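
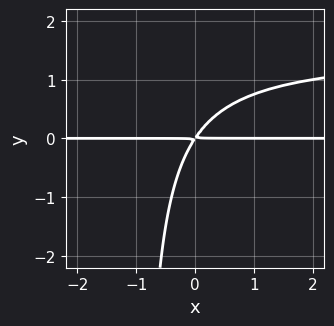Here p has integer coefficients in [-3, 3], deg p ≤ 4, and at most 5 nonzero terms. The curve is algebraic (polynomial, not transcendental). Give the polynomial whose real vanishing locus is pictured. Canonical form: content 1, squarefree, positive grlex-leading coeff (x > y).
2*x*y^2 - 3*x*y + 2*y^2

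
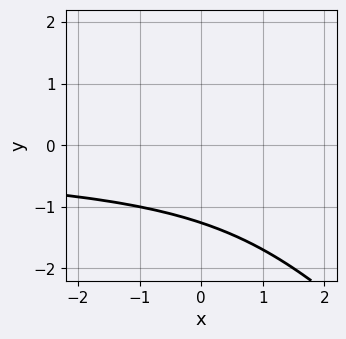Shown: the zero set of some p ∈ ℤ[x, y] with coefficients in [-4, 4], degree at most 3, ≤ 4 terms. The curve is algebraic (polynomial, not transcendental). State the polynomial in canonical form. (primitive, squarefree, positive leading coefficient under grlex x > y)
x*y^2 + y^3 + 2

First, degree: the shape is more complex than any degree-2 curve, so deg p = 3.
Then, checking where it meets the axes: it misses every integer gridline on the x-axis.
Finally, these observations pin down the coefficients.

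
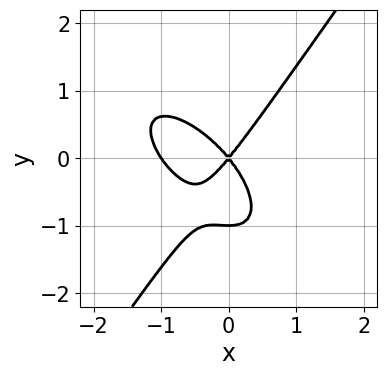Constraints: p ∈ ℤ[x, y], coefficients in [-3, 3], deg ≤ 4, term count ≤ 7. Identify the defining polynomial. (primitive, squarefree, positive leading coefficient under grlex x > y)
First, the degree is 3 — a generic line meets the curve in up to 3 points.
Then, observable constraints: the y-axis gridline crossings are at y ∈ {-1, 0}; the x-axis gridline crossings are at x ∈ {-1, 0}.
Finally, putting this together gives p.

3*x^3 + 2*x^2*y - 2*y^3 + 3*x^2 - 2*y^2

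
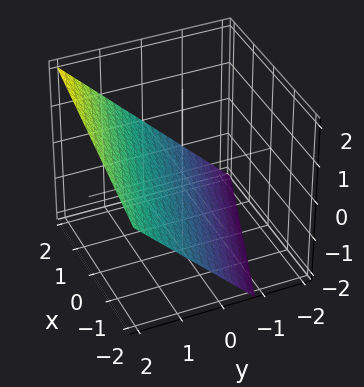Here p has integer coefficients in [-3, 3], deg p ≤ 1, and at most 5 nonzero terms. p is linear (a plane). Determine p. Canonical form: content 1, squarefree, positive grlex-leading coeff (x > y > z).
Degree: the surface is flat (a plane), so deg p = 1.
Checking where it meets the axes: one x-axis crossing is at x = 2.
Solving for integer coefficients yields p as stated.

x + 3*y - 3*z - 2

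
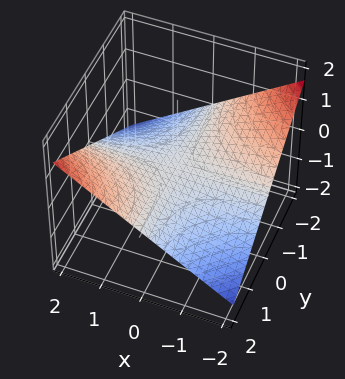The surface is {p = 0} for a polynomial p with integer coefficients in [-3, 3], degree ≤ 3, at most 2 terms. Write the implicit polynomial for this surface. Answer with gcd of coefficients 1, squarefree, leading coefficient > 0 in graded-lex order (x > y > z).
x*y - 3*z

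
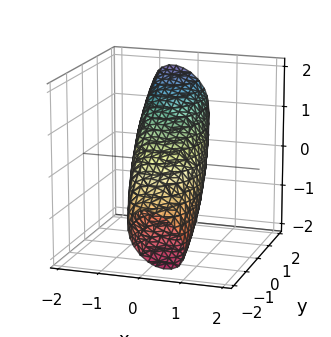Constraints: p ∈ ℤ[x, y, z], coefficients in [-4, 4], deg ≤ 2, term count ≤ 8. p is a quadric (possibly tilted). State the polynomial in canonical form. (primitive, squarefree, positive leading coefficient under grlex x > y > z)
3*x^2 + 2*x*z + y^2 - 3*y*z + 3*z^2 - 2

(a) Degree: the shape is more complex than any degree-1 surface, so deg p = 2.
(b) Matching integer coefficients to the picture gives p.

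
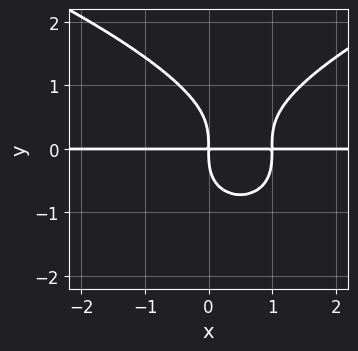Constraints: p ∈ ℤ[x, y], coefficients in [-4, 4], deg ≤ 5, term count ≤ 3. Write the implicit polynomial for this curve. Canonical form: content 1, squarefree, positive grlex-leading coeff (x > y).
2*y^4 - 3*x^2*y + 3*x*y

First, the degree is 4 — no degree-3 curve has this shape.
Then, checking where it meets the axes: the visible x-axis segment lies entirely on the curve.
Finally, solving for integer coefficients yields p as stated.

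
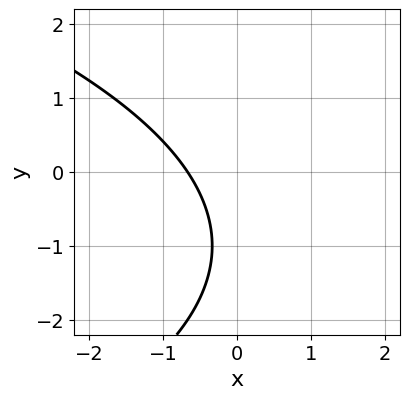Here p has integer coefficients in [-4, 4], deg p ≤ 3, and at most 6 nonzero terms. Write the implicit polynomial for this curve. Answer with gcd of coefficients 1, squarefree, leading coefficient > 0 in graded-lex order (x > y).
First, deg p = 2. No degree-1 curve has this shape.
Next, from the visible intercepts: no y-intercept at any integer in the box.
Finally, matching integer coefficients to the picture gives p.

y^2 + 3*x + 2*y + 2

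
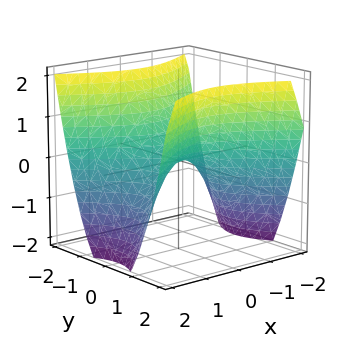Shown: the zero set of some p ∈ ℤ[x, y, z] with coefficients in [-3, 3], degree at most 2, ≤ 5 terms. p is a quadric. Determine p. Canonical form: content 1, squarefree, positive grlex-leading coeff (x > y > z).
1. The degree is 2 — a saddle surface; a quadric.
2. Symmetries: the y ↦ −y reflection is a symmetry, so y appears only in even powers; it's symmetric under x → −x, forcing even powers of x.
3. From the visible intercepts: it crosses the x-axis at the gridline x = 0; one z-axis crossing is at z = 0; one y-axis crossing is at y = 0.
4. Together with the visible shape, these determine p as stated.

2*x^2 - 3*y^2 + 3*z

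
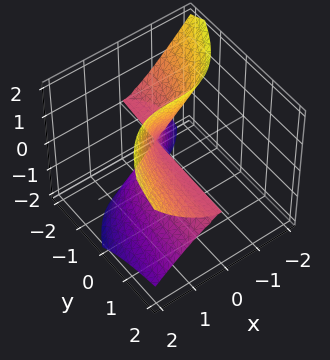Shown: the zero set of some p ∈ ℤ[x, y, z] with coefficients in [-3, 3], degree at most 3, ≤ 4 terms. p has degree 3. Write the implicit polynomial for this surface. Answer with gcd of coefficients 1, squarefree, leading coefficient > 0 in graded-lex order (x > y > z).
2*x^3 - 3*y*z^2 + z^3 - 2*z^2

(a) deg p = 3.
(b) Reading off the gridlines: it crosses the x-axis at the gridline x = 0; the visible y-axis segment lies entirely on the surface.
(c) Together with the visible shape, these determine p as stated.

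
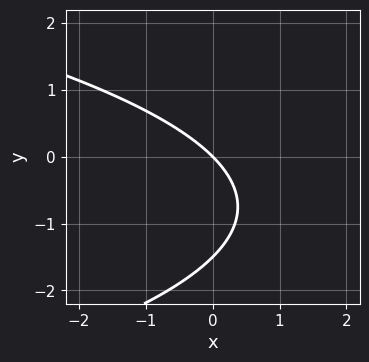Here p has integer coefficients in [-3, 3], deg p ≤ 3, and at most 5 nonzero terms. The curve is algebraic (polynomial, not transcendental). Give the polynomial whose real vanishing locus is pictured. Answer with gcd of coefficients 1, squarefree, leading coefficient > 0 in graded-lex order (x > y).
2*y^2 + 3*x + 3*y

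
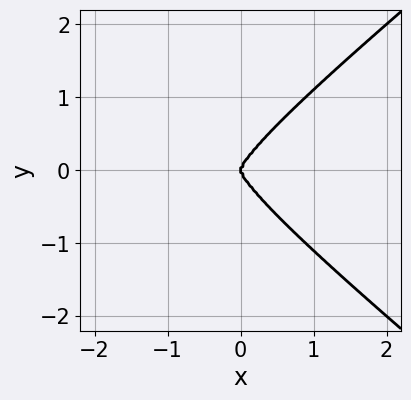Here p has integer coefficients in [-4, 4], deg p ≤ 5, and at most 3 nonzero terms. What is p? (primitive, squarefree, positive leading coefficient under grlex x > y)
2*x^2*y^2 - 3*y^4 + 2*x^3

(a) Degree: no degree-3 curve has this shape, so deg p = 4.
(b) Symmetries: it's symmetric under y → −y, forcing even powers of y.
(c) From the visible intercepts: it meets the y-axis at y = 0 (among the integer gridlines); one x-axis crossing is at x = 0.
(d) The integer polynomial consistent with all of this is the stated p.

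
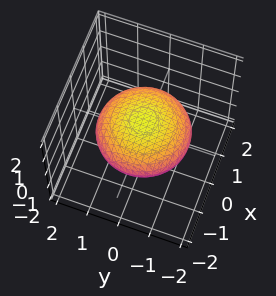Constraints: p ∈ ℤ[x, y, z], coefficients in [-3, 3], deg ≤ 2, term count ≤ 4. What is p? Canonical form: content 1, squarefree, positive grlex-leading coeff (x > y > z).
First, deg p = 2. Bounded and convex; a quadric.
Then, symmetries: mirror symmetry z ↦ −z ⇒ only even powers of z; every cross-section ⟂ z is a circle, so x, y appear only via x² + y².
Then, reading off the gridlines: a circular section at z = 0 has radius between 1 and 2.
Finally, assembling these constraints gives the stated polynomial.

x^2 + y^2 + 3*z^2 - 2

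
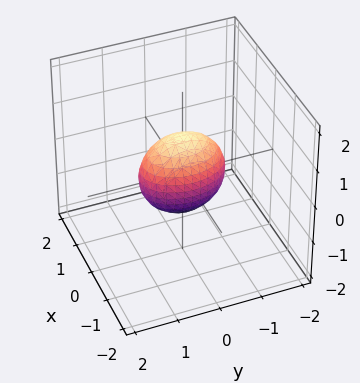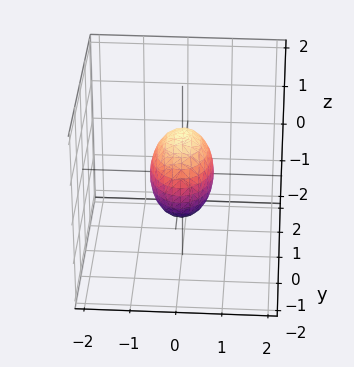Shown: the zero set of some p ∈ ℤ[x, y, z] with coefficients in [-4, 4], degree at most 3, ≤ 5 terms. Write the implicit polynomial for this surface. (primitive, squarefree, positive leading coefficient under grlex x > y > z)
1. The degree is 2 — a closed, bounded, convex surface; a quadric.
2. Symmetries: mirror symmetry z ↦ −z ⇒ only even powers of z; mirror symmetry x ↦ −x ⇒ only even powers of x; mirror symmetry y ↦ −y ⇒ only even powers of y.
3. Checking where it meets the axes: the z-axis gridline crossings are at z ∈ {-1, 1}; the y-axis gridline crossings are at y ∈ {-1, 1}.
4. Matching integer coefficients to the picture gives p.

2*x^2 + y^2 + z^2 - 1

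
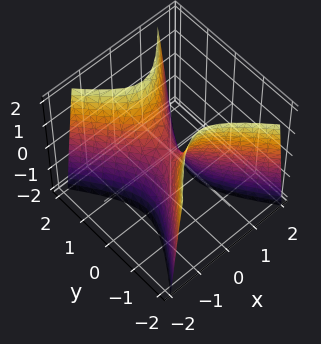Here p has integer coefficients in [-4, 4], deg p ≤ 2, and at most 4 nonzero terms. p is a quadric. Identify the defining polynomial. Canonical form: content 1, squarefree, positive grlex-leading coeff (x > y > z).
3*x^2 - 2*y^2 + z

First, degree: a saddle surface; a quadric, so deg p = 2.
Then, symmetries: the x ↦ −x reflection is a symmetry, so x appears only in even powers; mirror symmetry y ↦ −y ⇒ only even powers of y.
Next, observable constraints: one z-axis crossing is at z = 0; it meets the x-axis at x = 0 (among the integer gridlines); it meets the y-axis at y = 0 (among the integer gridlines).
Finally, these observations pin down the coefficients.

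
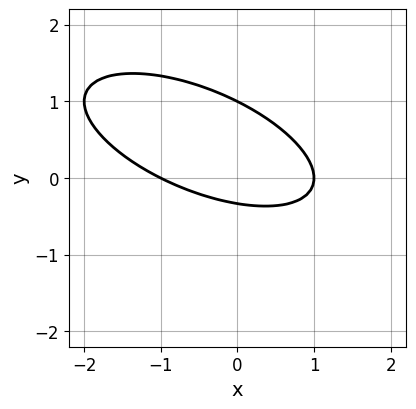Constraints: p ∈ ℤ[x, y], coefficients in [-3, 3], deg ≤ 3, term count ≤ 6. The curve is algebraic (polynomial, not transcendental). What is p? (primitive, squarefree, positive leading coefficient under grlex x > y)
x^2 + 2*x*y + 3*y^2 - 2*y - 1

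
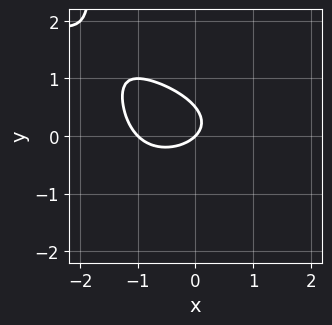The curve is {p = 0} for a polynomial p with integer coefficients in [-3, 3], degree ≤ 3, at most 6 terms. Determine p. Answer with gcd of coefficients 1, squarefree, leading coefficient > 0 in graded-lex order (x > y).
x*y^2 + x^2 + 2*y^2 + x - y

First, deg p = 3. A generic line meets the curve in up to 3 points.
Next, against the integer gridlines: it meets the y-axis at y = 0 (among the integer gridlines); the x-axis gridline crossings are at x ∈ {-1, 0}.
Finally, assembling these constraints gives the stated polynomial.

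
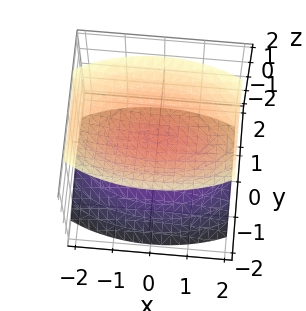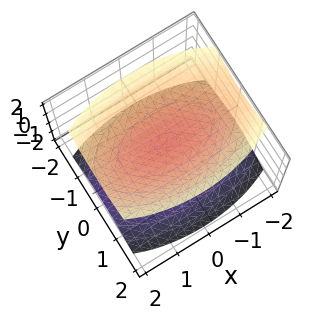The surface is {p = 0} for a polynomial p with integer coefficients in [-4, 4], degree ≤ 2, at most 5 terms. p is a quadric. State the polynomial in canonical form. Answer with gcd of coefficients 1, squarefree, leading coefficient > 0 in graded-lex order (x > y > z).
There are 2 components. They look like related sheets of one shape, so recover p as a whole.
The degree is 2 — two separate bowl-shaped sheets opening away from each other; a quadric.
Symmetries: it's symmetric under x → −x, forcing even powers of x; the z ↦ −z reflection is a symmetry, so z appears only in even powers; it's symmetric under y → −y, forcing even powers of y.
From the axis intercepts and sections: the surface avoids every integer y-axis point in the box; among the integer gridlines, it crosses the z-axis at z ∈ {-1, 1}; no x-intercept at any integer in the box.
The integer polynomial consistent with all of this is the stated p.

x^2 + 3*y^2 - 3*z^2 + 3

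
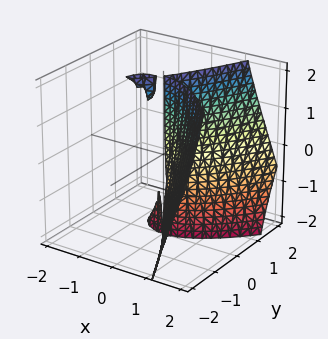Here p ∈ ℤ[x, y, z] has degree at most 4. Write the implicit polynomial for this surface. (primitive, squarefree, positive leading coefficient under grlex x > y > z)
(a) The picture has 3 separate pieces. They look like related sheets of one shape, so recover p as a whole.
(b) The degree is 3 — the shape is more complex than any degree-2 surface.
(c) From the visible intercepts: it meets the x-axis at x = 0 (among the integer gridlines); every point of the z-axis in the box is on the surface; one y-axis crossing is at y = 0.
(d) Assembling these constraints gives the stated polynomial.

2*x^3 + 2*x*y*z - 3*y^2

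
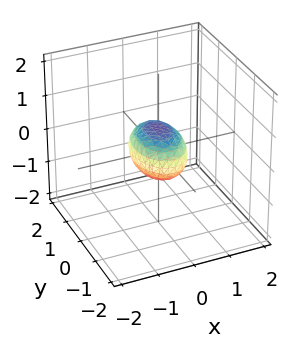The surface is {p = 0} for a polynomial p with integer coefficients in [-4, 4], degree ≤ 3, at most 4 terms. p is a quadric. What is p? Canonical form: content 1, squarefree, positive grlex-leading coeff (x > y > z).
2*x^2 + y^2 + 2*z^2 - 1

(a) deg p = 2. A closed, bounded, convex surface; a quadric.
(b) Symmetries: mirror symmetry y ↦ −y ⇒ only even powers of y; mirror symmetry z ↦ −z ⇒ only even powers of z; it's symmetric under x → −x, forcing even powers of x.
(c) Against the integer gridlines: among the integer gridlines, it crosses the y-axis at y ∈ {-1, 1}.
(d) Together with the visible shape, these determine p as stated.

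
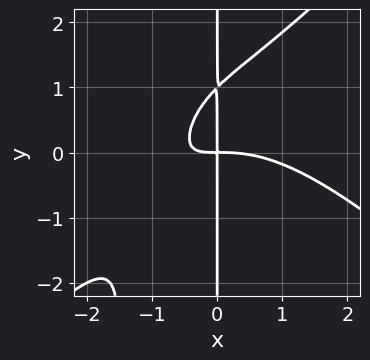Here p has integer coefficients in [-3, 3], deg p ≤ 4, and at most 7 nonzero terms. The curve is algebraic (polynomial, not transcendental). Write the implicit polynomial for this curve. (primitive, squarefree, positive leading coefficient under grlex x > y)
(a) The degree is 4 — the shape is more complex than any degree-3 curve.
(b) From the visible intercepts: the visible y-axis segment lies entirely on the curve.
(c) Fitting integer coefficients to these (and the overall shape) gives p.

x^4 - x^2*y^2 + 3*x^2*y - 2*x*y^2 + 2*x*y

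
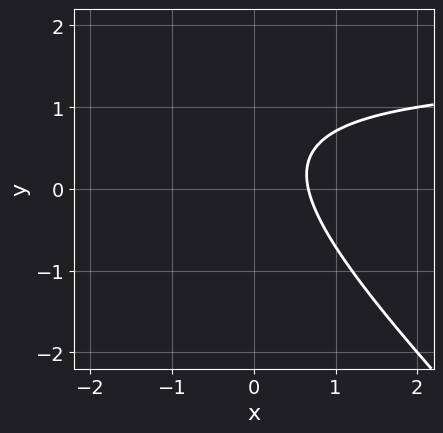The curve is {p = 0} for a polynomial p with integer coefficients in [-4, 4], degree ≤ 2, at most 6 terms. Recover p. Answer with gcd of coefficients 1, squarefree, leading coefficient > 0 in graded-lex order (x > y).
First, the degree is 2 — the shape is more complex than any degree-1 curve.
Then, observable constraints: it misses every integer gridline on the y-axis.
Finally, putting this together gives p.

2*x*y + 2*y^2 - 3*x - 2*y + 2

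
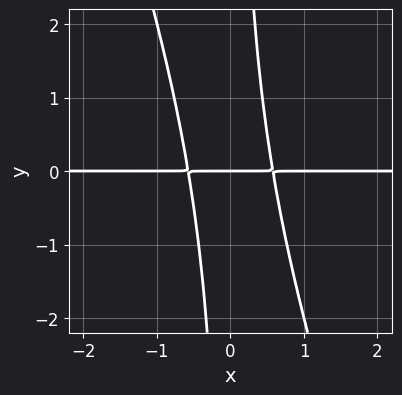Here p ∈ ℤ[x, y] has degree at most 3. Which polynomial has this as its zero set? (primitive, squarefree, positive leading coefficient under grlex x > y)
3*x^2*y + x*y^2 - y

(a) deg p = 3. A generic line meets the curve in up to 3 points.
(b) Against the integer gridlines: one y-axis crossing is at y = 0; the visible x-axis segment lies entirely on the curve.
(c) Putting this together gives p.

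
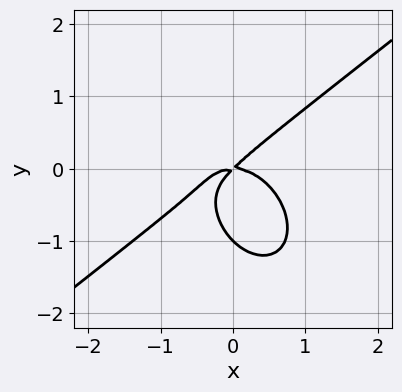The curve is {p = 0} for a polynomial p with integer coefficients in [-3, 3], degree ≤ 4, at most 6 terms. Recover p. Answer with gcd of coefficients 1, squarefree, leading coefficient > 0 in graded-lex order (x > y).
3*x^3 - 2*x^2*y - 3*y^3 + 3*x*y - 3*y^2

1. deg p = 3. The shape is more complex than any degree-2 curve.
2. Against the integer gridlines: the y-axis gridline crossings are at y ∈ {-1, 0}; it meets the x-axis at x = 0 (among the integer gridlines).
3. Matching integer coefficients to the picture gives p.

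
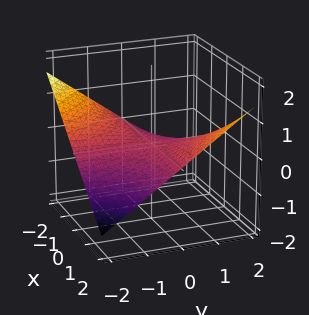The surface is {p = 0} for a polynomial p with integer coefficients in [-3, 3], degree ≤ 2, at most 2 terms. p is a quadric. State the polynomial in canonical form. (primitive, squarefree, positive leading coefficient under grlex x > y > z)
x*y - 3*z

First, degree: a hyperbolic paraboloid; a quadric, so deg p = 2.
Next, from the axis intercepts and sections: the visible x-axis segment lies entirely on the surface; it meets the z-axis at z = 0 (among the integer gridlines); the visible y-axis segment lies entirely on the surface.
Finally, together with the visible shape, these determine p as stated.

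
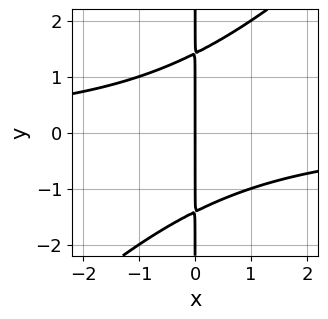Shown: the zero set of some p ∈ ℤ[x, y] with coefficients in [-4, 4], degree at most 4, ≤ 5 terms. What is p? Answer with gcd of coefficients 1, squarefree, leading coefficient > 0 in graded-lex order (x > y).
First, the degree is 3 — a generic line meets the curve in up to 3 points.
Next, from the visible intercepts: it meets the x-axis at x = 0 (among the integer gridlines); every point of the y-axis in the box is on the curve.
Finally, matching integer coefficients to the picture gives p.

x^2*y - x*y^2 + 2*x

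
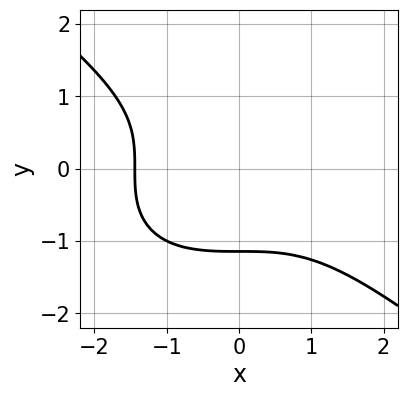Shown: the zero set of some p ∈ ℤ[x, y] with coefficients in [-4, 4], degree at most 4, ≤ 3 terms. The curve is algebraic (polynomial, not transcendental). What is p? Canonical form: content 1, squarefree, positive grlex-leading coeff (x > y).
x^3 + 2*y^3 + 3

(a) The degree is 3 — a generic line meets the curve in up to 3 points.
(b) The integer polynomial consistent with all of this is the stated p.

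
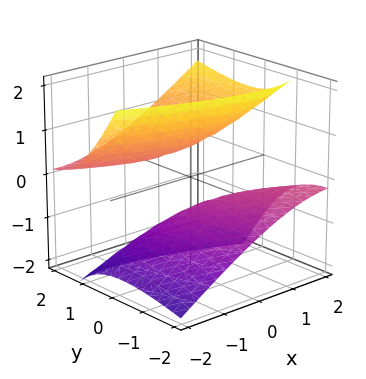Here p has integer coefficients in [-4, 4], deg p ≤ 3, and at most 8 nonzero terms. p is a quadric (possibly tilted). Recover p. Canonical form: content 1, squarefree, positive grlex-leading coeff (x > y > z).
First, the picture has 2 separate pieces. Treating them together as one polynomial.
Next, the degree is 2 — the shape is more complex than any degree-1 surface.
Next, checking where it meets the axes: no y-intercept at any integer in the box; the surface avoids every integer x-axis point in the box.
Finally, the integer polynomial consistent with all of this is the stated p.

x^2 + 2*x*y + y^2 - 3*y*z - 2*z^2 + 1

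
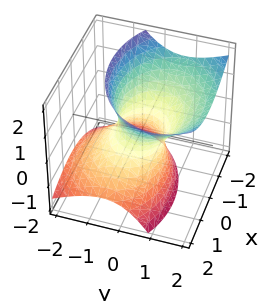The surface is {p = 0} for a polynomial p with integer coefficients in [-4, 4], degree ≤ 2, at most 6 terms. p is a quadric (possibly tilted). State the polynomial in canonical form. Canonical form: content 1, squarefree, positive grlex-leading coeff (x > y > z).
2*x^2 + x*z + 3*y^2 - 3*y*z - 2*z^2 - 2

deg p = 2. The shape is more complex than any degree-1 surface.
Observable constraints: among the integer gridlines, it crosses the x-axis at x ∈ {-1, 1}; the surface avoids every integer z-axis point in the box.
Assembling these constraints gives the stated polynomial.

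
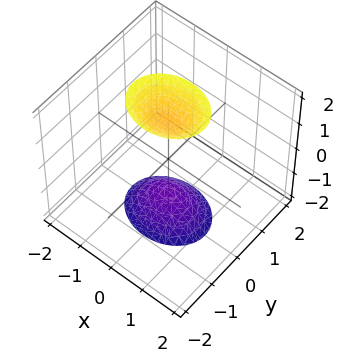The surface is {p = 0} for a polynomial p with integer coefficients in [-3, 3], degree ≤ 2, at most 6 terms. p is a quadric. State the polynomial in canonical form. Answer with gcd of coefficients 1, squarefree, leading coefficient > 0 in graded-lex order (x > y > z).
The picture has 2 separate pieces. Treating them together as one polynomial.
deg p = 2. Two sheets facing apart; a quadric.
Symmetries: the y ↦ −y reflection is a symmetry, so y appears only in even powers; mirror symmetry x ↦ −x ⇒ only even powers of x; it's symmetric under z → −z, forcing even powers of z.
From the axis intercepts and sections: no y-intercept at any integer in the box; the surface avoids every integer x-axis point in the box.
The integer polynomial consistent with all of this is the stated p.

2*x^2 + 3*y^2 - z^2 + 2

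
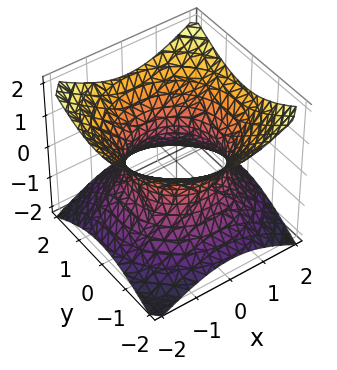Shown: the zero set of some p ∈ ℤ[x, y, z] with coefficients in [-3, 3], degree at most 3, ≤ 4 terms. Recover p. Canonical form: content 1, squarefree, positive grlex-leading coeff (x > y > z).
2*x^2 + 2*y^2 - 3*z^2 - 3

First, the degree is 2 — one connected sheet with a waist; a quadric.
Then, symmetries: it's symmetric under z → −z, forcing even powers of z; rotational symmetry about the z-axis ⇒ p depends on x, y only through x² + y².
Next, from the visible intercepts: a circular section at z = 1 has radius between 1 and 2; it misses every integer gridline on the z-axis.
Finally, together with the visible shape, these determine p as stated.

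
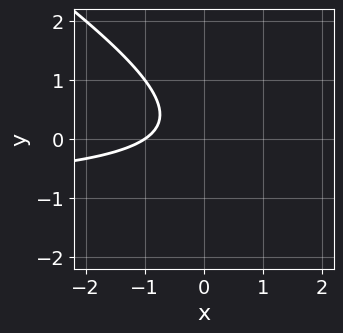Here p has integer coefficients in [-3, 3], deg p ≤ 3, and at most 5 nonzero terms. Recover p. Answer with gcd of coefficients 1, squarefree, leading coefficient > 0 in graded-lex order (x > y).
1. deg p = 2. No degree-1 curve has this shape.
2. Against the integer gridlines: it crosses the x-axis at the gridline x = -1; it misses every integer gridline on the y-axis.
3. Matching integer coefficients to the picture gives p.

2*x*y + 3*y^2 + 2*x - y + 2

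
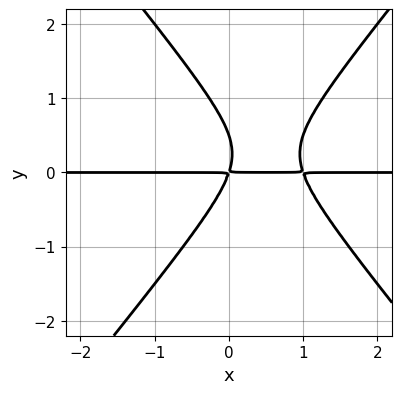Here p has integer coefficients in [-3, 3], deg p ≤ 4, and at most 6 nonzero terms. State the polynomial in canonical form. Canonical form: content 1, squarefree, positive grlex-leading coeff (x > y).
3*x^2*y - 2*y^3 - 3*x*y + y^2

First, deg p = 3.
Next, observable constraints: the visible x-axis segment lies entirely on the curve.
Finally, assembling these constraints gives the stated polynomial.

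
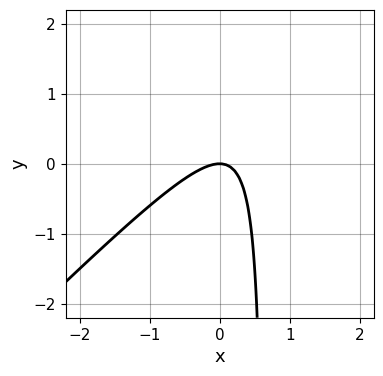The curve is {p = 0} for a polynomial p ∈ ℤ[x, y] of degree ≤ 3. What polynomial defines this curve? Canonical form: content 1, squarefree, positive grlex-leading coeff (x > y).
First, degree: the shape is more complex than any degree-1 curve, so deg p = 2.
Next, reading off the gridlines: one x-axis crossing is at x = 0; one y-axis crossing is at y = 0.
Finally, putting this together gives p.

3*x^2 - 3*x*y + 2*y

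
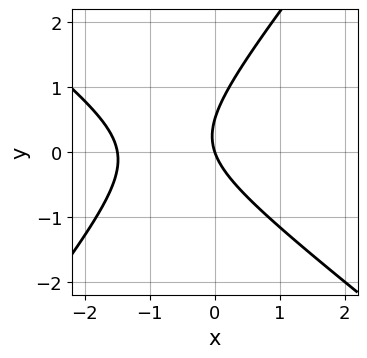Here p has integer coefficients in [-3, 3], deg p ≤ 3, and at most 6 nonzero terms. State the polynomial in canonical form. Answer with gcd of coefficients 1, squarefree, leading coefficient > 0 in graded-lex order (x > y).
First, the degree is 2 — a generic line meets the curve in up to 2 points.
Next, observable constraints: it meets the x-axis at x = 0 (among the integer gridlines); it meets the y-axis at y = 0 (among the integer gridlines).
Finally, putting this together gives p.

2*x^2 + x*y - 2*y^2 + 3*x + y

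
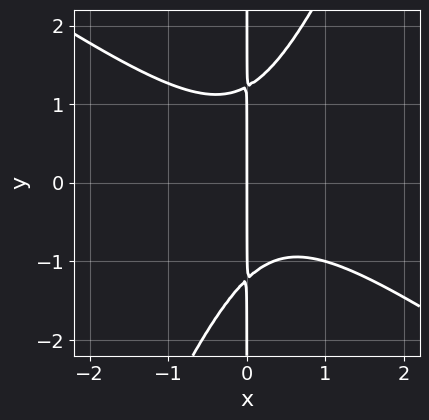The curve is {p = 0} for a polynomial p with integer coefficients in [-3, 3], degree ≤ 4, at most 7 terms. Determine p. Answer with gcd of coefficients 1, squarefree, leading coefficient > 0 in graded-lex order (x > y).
3*x^3 + 3*x^2*y - 2*x*y^2 - x^2 + 3*x

1. deg p = 3. A generic line meets the curve in up to 3 points.
2. Against the integer gridlines: the visible y-axis segment lies entirely on the curve; one x-axis crossing is at x = 0.
3. Together with the visible shape, these determine p as stated.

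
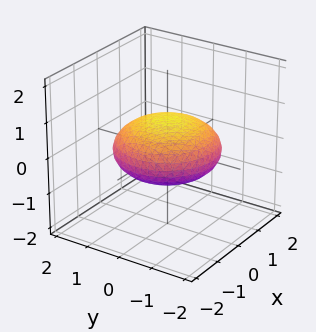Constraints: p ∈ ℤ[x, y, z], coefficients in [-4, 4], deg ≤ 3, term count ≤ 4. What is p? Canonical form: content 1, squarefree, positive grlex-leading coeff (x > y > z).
(a) deg p = 2.
(b) Symmetries: every cross-section ⟂ z is a circle, so x, y appear only via x² + y².
(c) Reading off the gridlines: a circular section at z = 0 has radius between 1 and 2.
(d) Fitting integer coefficients to these (and the overall shape) gives p.

x^2 + y^2 + 3*z^2 - 2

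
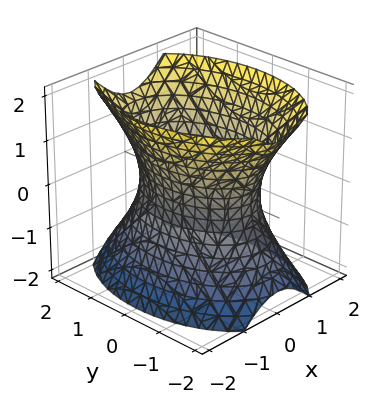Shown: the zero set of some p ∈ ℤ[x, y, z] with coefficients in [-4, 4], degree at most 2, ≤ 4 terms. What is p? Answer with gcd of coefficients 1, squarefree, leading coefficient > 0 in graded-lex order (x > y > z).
2*x^2 + y^2 - z^2 - 2

1. Degree: an hourglass — one-sheet hyperboloid; a quadric, so deg p = 2.
2. Symmetries: it's symmetric under z → −z, forcing even powers of z; the x ↦ −x reflection is a symmetry, so x appears only in even powers; mirror symmetry y ↦ −y ⇒ only even powers of y.
3. From the axis intercepts and sections: the x-axis gridline crossings are at x ∈ {-1, 1}; the surface avoids every integer z-axis point in the box.
4. Fitting integer coefficients to these (and the overall shape) gives p.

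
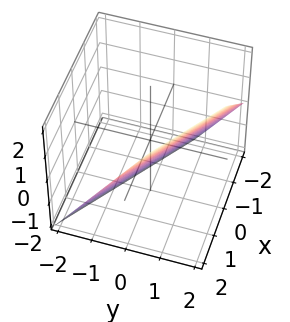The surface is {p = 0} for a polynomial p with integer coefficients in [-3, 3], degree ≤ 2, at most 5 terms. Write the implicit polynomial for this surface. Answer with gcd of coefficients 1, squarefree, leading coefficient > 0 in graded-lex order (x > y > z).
2*x + 3*y - 2*z - 2

(a) deg p = 1. The surface is flat (a plane).
(b) Checking where it meets the axes: it meets the x-axis at x = 1 (among the integer gridlines); it meets the z-axis at z = -1 (among the integer gridlines).
(c) Solving for integer coefficients yields p as stated.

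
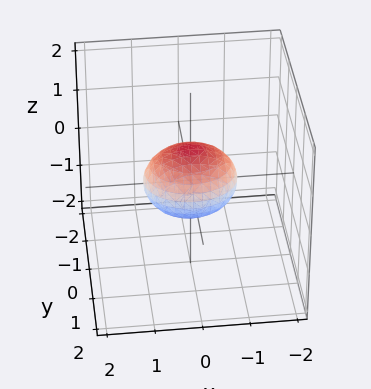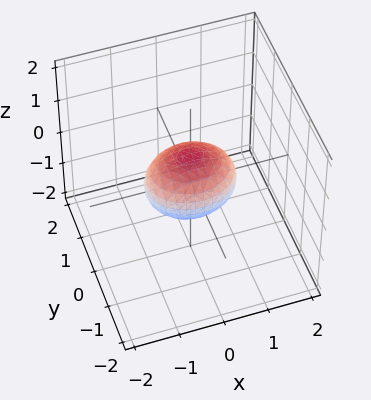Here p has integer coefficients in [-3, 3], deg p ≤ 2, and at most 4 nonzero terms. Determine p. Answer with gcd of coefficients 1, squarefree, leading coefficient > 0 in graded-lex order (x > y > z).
First, deg p = 2. Bounded and convex; a quadric.
Then, symmetries: mirror symmetry x ↦ −x ⇒ only even powers of x; mirror symmetry z ↦ −z ⇒ only even powers of z; it's symmetric under y → −y, forcing even powers of y.
Then, against the integer gridlines: the x-axis gridline crossings are at x ∈ {-1, 1}.
Finally, these observations pin down the coefficients.

2*x^2 + 3*y^2 + 3*z^2 - 2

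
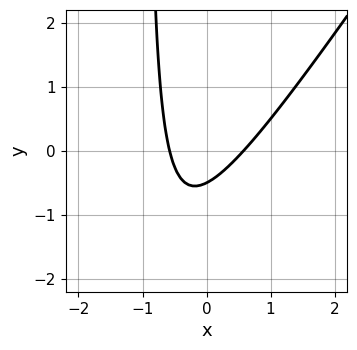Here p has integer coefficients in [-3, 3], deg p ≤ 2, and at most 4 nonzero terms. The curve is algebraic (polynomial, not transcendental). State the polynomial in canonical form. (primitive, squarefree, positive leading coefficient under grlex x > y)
First, deg p = 2. The shape is more complex than any degree-1 curve.
Finally, putting this together gives p.

3*x^2 - 2*x*y - 2*y - 1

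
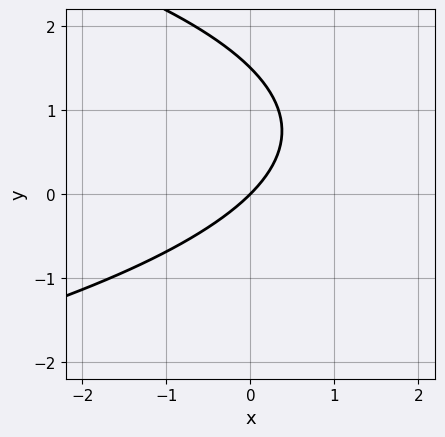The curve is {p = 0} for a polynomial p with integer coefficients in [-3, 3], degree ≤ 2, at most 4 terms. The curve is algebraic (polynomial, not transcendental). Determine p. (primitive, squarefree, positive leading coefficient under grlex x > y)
(a) Degree: the shape is more complex than any degree-1 curve, so deg p = 2.
(b) From the visible intercepts: one y-axis crossing is at y = 0; it crosses the x-axis at the gridline x = 0.
(c) Solving for integer coefficients yields p as stated.

2*y^2 + 3*x - 3*y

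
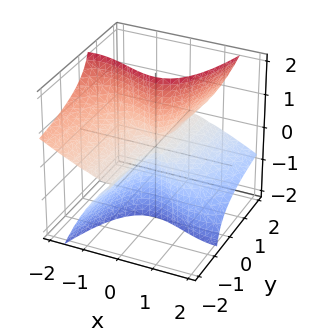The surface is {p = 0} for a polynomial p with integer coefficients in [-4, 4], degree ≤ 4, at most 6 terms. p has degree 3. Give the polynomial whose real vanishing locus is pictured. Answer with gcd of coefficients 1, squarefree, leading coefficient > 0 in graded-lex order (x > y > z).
(a) The degree is 3 — a generic line meets the surface in up to 3 points.
(b) From the axis intercepts and sections: every point of the z-axis in the box is on the surface; every point of the y-axis in the box is on the surface; it meets the x-axis at x = 0 (among the integer gridlines).
(c) The integer polynomial consistent with all of this is the stated p.

2*x^3 + 3*x^2*z + x*y*z - 3*y*z^2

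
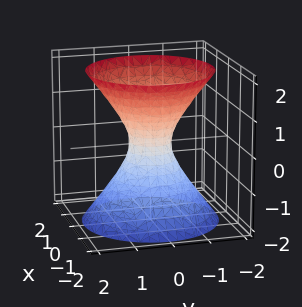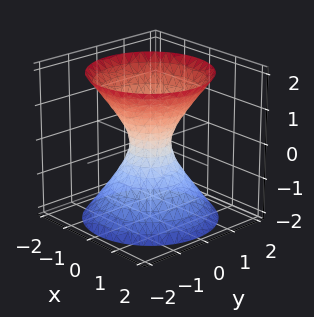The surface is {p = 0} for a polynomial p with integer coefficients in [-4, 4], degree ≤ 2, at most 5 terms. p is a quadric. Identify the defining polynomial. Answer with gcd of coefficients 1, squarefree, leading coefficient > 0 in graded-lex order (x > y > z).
3*x^2 + 3*y^2 - 2*z^2 - 1

(a) The degree is 2 — an hourglass — one-sheet hyperboloid; a quadric.
(b) Symmetries: the z-axis is an axis of rotation, so x and y enter only as x² + y²; the z ↦ −z reflection is a symmetry, so z appears only in even powers.
(c) Reading off the gridlines: the surface avoids every integer z-axis point in the box; a circular section at z = 2 has radius between 1 and 2.
(d) Together with the visible shape, these determine p as stated.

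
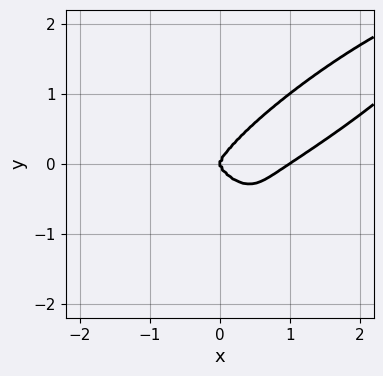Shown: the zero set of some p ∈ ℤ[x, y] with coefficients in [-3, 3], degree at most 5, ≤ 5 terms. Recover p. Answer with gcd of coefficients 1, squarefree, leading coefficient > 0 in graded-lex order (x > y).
1. The degree is 4 — no degree-3 curve has this shape.
2. From the visible intercepts: among the integer gridlines, it crosses the x-axis at x ∈ {0, 1}; one y-axis crossing is at y = 0.
3. Together with the visible shape, these determine p as stated.

2*x^4 - 3*x^3*y + 3*y^4 - 2*x^3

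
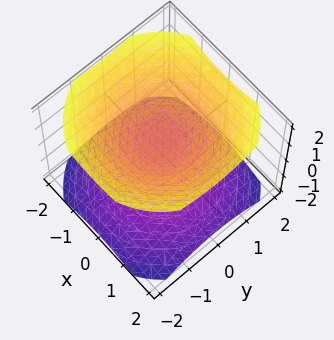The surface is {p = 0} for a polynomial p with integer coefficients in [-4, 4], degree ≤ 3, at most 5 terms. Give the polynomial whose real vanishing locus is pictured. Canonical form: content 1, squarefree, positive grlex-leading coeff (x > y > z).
2*x^2 + 2*y^2 - 3*z^2 + 1

1. The picture has 2 separate pieces. Treating them together as one polynomial.
2. deg p = 2. Two separate bowl-shaped sheets opening away from each other; a quadric.
3. Symmetries: rotational symmetry about the z-axis ⇒ p depends on x, y only through x² + y²; mirror symmetry z ↦ −z ⇒ only even powers of z.
4. From the visible intercepts: it misses every integer gridline on the y-axis; a circular section at z = 1 has radius exactly 1.
5. The integer polynomial consistent with all of this is the stated p.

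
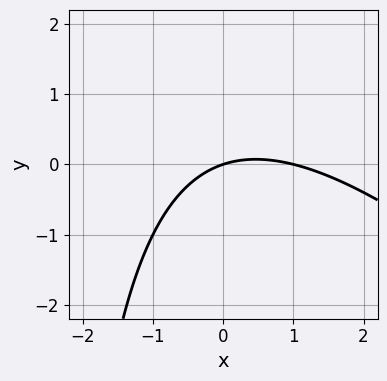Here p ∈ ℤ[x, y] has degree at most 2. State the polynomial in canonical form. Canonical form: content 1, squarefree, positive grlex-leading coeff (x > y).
x^2 + x*y - x + 3*y

First, degree: no degree-1 curve has this shape, so deg p = 2.
Then, reading off the gridlines: it crosses the y-axis at the gridline y = 0; the x-axis gridline crossings are at x ∈ {0, 1}.
Finally, together with the visible shape, these determine p as stated.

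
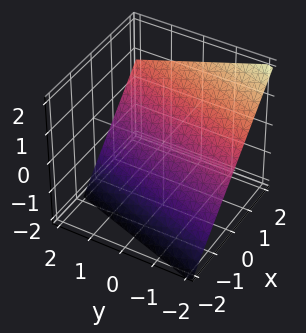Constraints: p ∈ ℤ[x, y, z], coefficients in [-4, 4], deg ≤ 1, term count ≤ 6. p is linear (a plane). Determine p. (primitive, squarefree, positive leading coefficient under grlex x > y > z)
(a) deg p = 1.
(b) From the visible intercepts: it meets the y-axis at y = -2 (among the integer gridlines).
(c) Matching integer coefficients to the picture gives p.

3*x - y - 3*z - 2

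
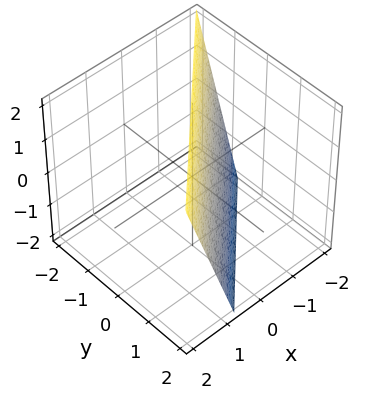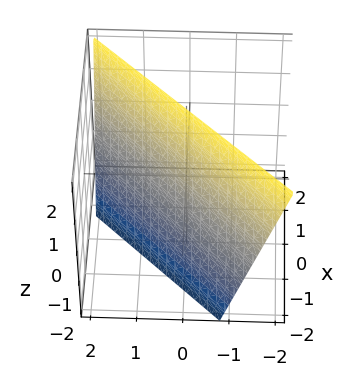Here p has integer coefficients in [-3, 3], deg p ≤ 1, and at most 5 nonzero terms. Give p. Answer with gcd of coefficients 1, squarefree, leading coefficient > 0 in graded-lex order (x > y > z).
3*x - 3*y - z + 2

First, deg p = 1. The surface is flat (a plane).
Next, from the axis intercepts and sections: one z-axis crossing is at z = 2.
Finally, the integer polynomial consistent with all of this is the stated p.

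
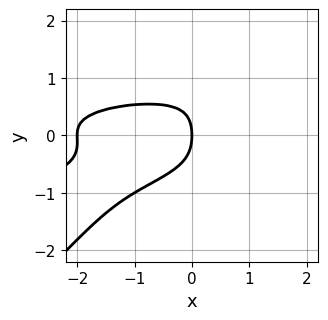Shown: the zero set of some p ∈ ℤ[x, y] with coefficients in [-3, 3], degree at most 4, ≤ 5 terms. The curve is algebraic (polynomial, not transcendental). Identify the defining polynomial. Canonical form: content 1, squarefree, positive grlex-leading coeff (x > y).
First, the degree is 4 — no degree-3 curve has this shape.
Then, against the integer gridlines: one y-axis crossing is at y = 0; among the integer gridlines, it crosses the x-axis at x ∈ {-2, 0}.
Finally, matching integer coefficients to the picture gives p.

3*x*y^3 - 3*y^4 - x^2 - y^2 - 2*x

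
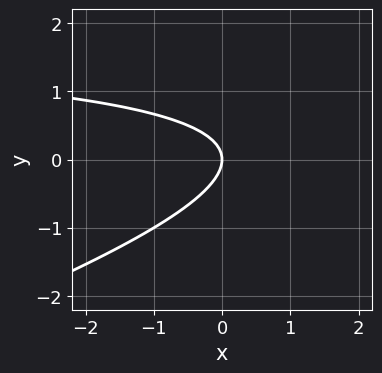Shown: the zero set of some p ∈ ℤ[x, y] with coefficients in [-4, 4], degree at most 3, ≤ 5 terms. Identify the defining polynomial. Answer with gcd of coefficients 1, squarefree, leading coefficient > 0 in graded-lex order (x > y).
First, the degree is 2 — no degree-1 curve has this shape.
Next, checking where it meets the axes: one y-axis crossing is at y = 0; it crosses the x-axis at the gridline x = 0.
Finally, these observations pin down the coefficients.

x*y - 3*y^2 - 2*x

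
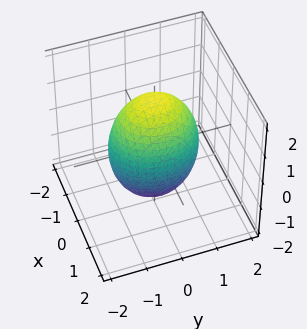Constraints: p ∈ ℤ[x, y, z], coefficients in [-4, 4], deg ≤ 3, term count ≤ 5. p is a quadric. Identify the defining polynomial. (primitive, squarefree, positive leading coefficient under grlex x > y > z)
3*x^2 + 2*y^2 + z^2 - 3

1. Degree: bounded and convex; a quadric, so deg p = 2.
2. Symmetries: the y ↦ −y reflection is a symmetry, so y appears only in even powers; mirror symmetry z ↦ −z ⇒ only even powers of z; mirror symmetry x ↦ −x ⇒ only even powers of x.
3. From the axis intercepts and sections: among the integer gridlines, it crosses the x-axis at x ∈ {-1, 1}.
4. Fitting integer coefficients to these (and the overall shape) gives p.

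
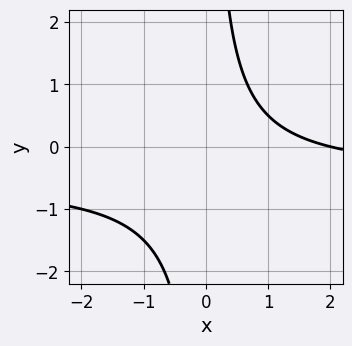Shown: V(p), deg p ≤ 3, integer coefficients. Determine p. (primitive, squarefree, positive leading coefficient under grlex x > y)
(a) The degree is 2 — the shape is more complex than any degree-1 curve.
(b) Against the integer gridlines: the curve avoids every integer y-axis point in the box; it crosses the x-axis at the gridline x = 2.
(c) Assembling these constraints gives the stated polynomial.

2*x*y + x - 2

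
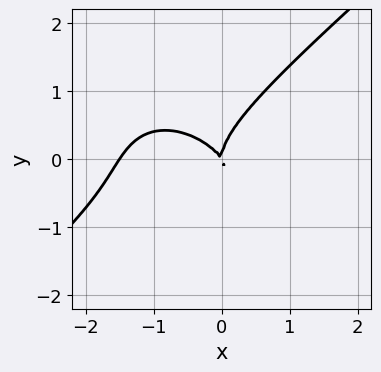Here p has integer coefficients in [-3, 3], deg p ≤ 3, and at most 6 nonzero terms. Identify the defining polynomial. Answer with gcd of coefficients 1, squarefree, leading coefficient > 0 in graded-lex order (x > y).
2*x^3 - 3*y^3 + 3*x^2 + 2*x*y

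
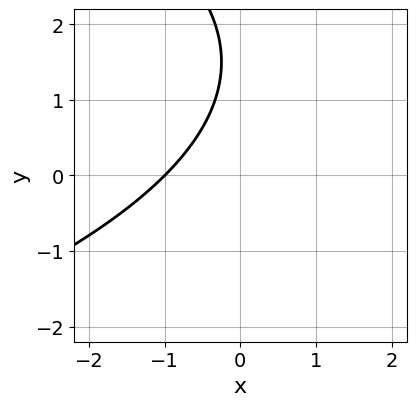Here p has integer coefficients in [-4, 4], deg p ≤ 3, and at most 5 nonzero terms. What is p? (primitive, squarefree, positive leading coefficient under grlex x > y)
deg p = 2. No degree-1 curve has this shape.
Checking where it meets the axes: it misses every integer gridline on the y-axis; one x-axis crossing is at x = -1.
Solving for integer coefficients yields p as stated.

y^2 + 3*x - 3*y + 3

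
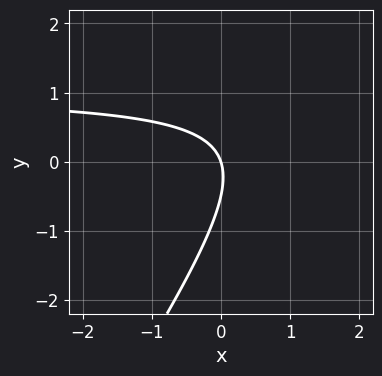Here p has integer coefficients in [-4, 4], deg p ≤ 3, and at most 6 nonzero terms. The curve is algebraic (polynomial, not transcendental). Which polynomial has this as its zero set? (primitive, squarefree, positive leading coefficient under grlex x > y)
(a) Degree: a generic line meets the curve in up to 2 points, so deg p = 2.
(b) Checking where it meets the axes: it crosses the y-axis at the gridline y = 0; it meets the x-axis at x = 0 (among the integer gridlines).
(c) Matching integer coefficients to the picture gives p.

3*x*y - 2*y^2 - 3*x - y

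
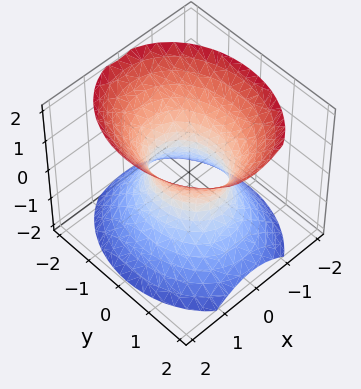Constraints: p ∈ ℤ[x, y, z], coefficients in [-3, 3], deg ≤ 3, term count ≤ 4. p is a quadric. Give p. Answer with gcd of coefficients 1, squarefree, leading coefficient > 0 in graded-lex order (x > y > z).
3*x^2 + 2*y^2 - 2*z^2 - 2

First, deg p = 2. An hourglass — one-sheet hyperboloid; a quadric.
Next, symmetries: the z ↦ −z reflection is a symmetry, so z appears only in even powers; mirror symmetry x ↦ −x ⇒ only even powers of x; the y ↦ −y reflection is a symmetry, so y appears only in even powers.
Next, reading off the gridlines: among the integer gridlines, it crosses the y-axis at y ∈ {-1, 1}; no z-intercept at any integer in the box.
Finally, together with the visible shape, these determine p as stated.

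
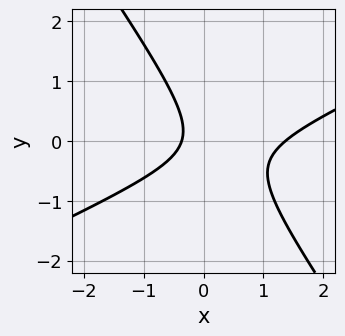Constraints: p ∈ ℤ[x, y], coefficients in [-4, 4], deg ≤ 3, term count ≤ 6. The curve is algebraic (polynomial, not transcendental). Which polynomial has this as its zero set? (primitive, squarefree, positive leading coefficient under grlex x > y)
First, the degree is 2 — the shape is more complex than any degree-1 curve.
Then, observable constraints: the curve avoids every integer y-axis point in the box.
Finally, solving for integer coefficients yields p as stated.

2*x^2 - 3*x*y - 3*y^2 - 2*x - 1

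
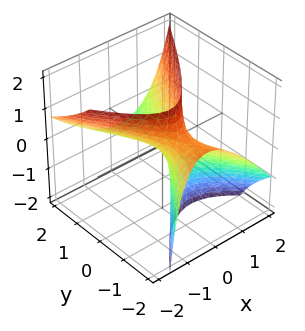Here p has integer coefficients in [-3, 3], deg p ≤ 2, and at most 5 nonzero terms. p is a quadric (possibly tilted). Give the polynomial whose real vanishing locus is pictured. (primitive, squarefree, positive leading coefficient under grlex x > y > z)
3*x^2 + 2*x*z - y^2 - 3*y*z - 2*z

1. The degree is 2 — the shape is more complex than any degree-1 surface.
2. Against the integer gridlines: it crosses the z-axis at the gridline z = 0; it crosses the y-axis at the gridline y = 0.
3. Solving for integer coefficients yields p as stated.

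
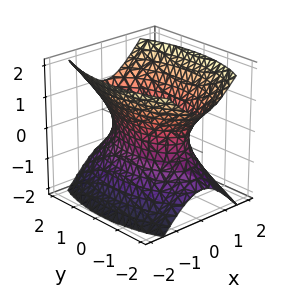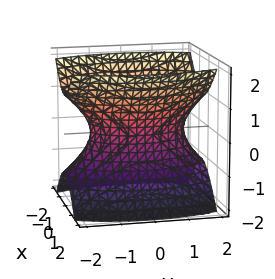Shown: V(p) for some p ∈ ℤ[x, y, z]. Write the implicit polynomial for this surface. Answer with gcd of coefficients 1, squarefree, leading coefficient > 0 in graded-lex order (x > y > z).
3*x^2 + y^2 - 2*z^2 - 2

First, deg p = 2. One connected sheet with a waist; a quadric.
Next, symmetries: the z ↦ −z reflection is a symmetry, so z appears only in even powers; it's symmetric under x → −x, forcing even powers of x; it's symmetric under y → −y, forcing even powers of y.
Next, from the visible intercepts: the surface avoids every integer z-axis point in the box.
Finally, solving for integer coefficients yields p as stated.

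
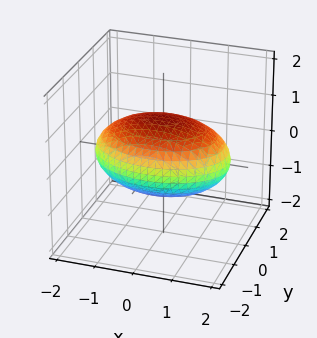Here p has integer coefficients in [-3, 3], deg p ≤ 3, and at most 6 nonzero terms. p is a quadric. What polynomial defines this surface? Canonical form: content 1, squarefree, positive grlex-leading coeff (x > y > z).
First, degree: bounded and convex; a quadric, so deg p = 2.
Next, symmetries: mirror symmetry y ↦ −y ⇒ only even powers of y; it's symmetric under z → −z, forcing even powers of z; the x ↦ −x reflection is a symmetry, so x appears only in even powers.
Next, reading off the gridlines: the z-axis gridline crossings are at z ∈ {-1, 1}.
Finally, fitting integer coefficients to these (and the overall shape) gives p.

x^2 + 2*y^2 + 3*z^2 - 3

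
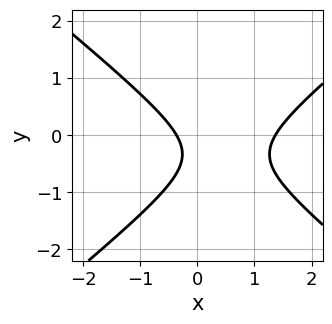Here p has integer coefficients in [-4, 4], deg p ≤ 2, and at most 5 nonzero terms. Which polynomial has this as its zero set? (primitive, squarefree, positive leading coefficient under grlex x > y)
2*x^2 - 3*y^2 - 2*x - 2*y - 1

First, deg p = 2.
Then, from the visible intercepts: the curve avoids every integer y-axis point in the box.
Finally, fitting integer coefficients to these (and the overall shape) gives p.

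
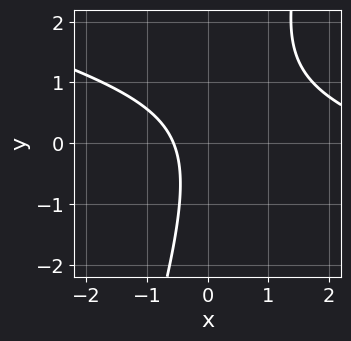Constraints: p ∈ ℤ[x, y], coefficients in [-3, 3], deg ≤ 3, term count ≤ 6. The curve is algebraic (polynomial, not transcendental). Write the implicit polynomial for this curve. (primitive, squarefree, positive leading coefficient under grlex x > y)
x^2 + 3*x*y - y^2 - 3*x - 2

(a) The degree is 2 — a generic line meets the curve in up to 2 points.
(b) Reading off the gridlines: it misses every integer gridline on the y-axis.
(c) Putting this together gives p.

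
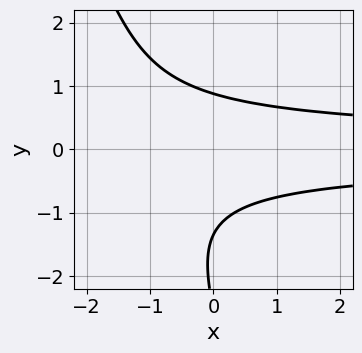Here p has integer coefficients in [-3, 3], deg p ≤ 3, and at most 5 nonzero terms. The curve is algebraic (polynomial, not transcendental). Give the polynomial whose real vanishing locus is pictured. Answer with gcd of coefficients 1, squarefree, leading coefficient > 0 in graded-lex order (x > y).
3*x*y^2 + y^3 + 3*y^2 - 3

(a) The degree is 3 — a generic line meets the curve in up to 3 points.
(b) From the axis intercepts and sections: it misses every integer gridline on the x-axis.
(c) Matching integer coefficients to the picture gives p.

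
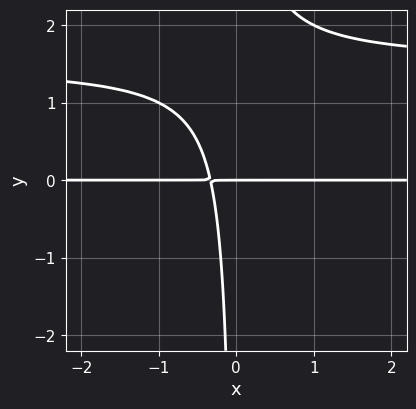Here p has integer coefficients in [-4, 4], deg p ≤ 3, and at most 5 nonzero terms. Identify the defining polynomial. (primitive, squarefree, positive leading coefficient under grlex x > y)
2*x*y^2 - 3*x*y - y

1. The degree is 3 — the shape is more complex than any degree-2 curve.
2. Reading off the gridlines: the visible x-axis segment lies entirely on the curve; it crosses the y-axis at the gridline y = 0.
3. Matching integer coefficients to the picture gives p.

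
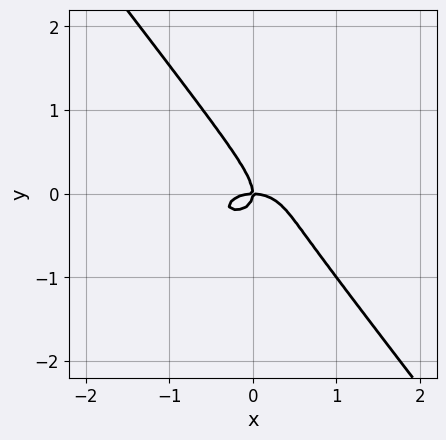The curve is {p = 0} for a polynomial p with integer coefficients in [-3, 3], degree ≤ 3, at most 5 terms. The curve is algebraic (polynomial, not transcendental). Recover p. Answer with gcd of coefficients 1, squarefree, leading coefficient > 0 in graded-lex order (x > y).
1. Degree: no degree-2 curve has this shape, so deg p = 3.
2. Checking where it meets the axes: one x-axis crossing is at x = 0; it meets the y-axis at y = 0 (among the integer gridlines).
3. The integer polynomial consistent with all of this is the stated p.

x^3 + 2*x*y^2 + 2*y^3 + x*y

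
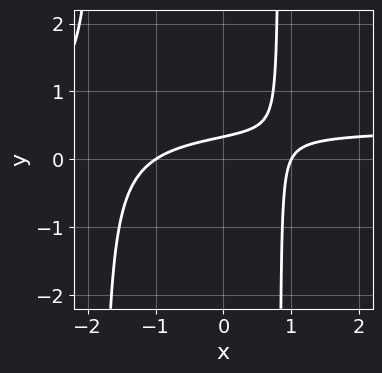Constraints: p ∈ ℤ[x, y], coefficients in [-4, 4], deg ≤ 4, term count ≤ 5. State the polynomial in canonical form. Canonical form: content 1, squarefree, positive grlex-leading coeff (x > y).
First, deg p = 3. The shape is more complex than any degree-2 curve.
Then, from the visible intercepts: the x-axis gridline crossings are at x ∈ {-1, 1}.
Finally, matching integer coefficients to the picture gives p.

2*x^2*y - x^2 + 2*x*y - 3*y + 1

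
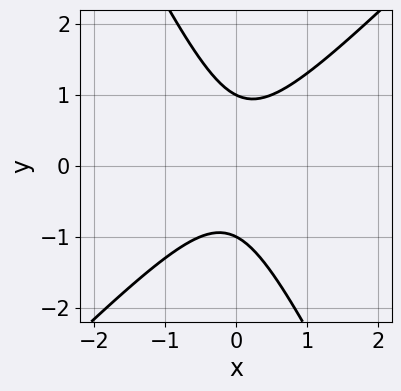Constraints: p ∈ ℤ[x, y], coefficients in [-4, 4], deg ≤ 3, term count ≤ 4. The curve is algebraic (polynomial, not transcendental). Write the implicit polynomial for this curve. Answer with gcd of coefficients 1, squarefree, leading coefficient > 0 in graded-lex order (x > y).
2*x^2 - x*y - y^2 + 1

(a) The degree is 2 — no degree-1 curve has this shape.
(b) Against the integer gridlines: the y-axis gridline crossings are at y ∈ {-1, 1}; no x-intercept at any integer in the box.
(c) Together with the visible shape, these determine p as stated.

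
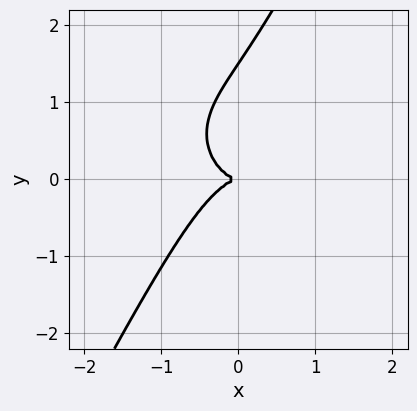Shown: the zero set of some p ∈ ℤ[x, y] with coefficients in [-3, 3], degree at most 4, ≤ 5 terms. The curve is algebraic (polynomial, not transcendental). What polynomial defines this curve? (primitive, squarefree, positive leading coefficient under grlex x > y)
3*x^3 + 3*x*y^2 - 2*y^3 + 3*y^2

First, deg p = 3.
Then, from the visible intercepts: it meets the x-axis at x = 0 (among the integer gridlines); it meets the y-axis at y = 0 (among the integer gridlines).
Finally, putting this together gives p.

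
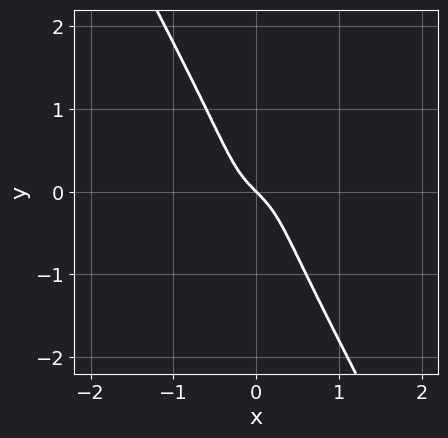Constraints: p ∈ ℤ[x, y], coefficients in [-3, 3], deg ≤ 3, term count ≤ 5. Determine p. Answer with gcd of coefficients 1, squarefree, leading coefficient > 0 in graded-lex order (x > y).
deg p = 3.
Checking where it meets the axes: it meets the x-axis at x = 0 (among the integer gridlines); it meets the y-axis at y = 0 (among the integer gridlines).
Assembling these constraints gives the stated polynomial.

3*x^3 - 2*x^2*y + y^3 + x + y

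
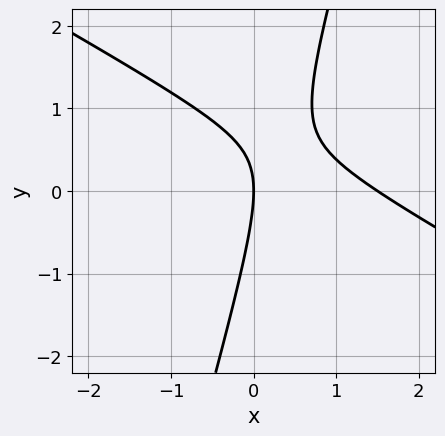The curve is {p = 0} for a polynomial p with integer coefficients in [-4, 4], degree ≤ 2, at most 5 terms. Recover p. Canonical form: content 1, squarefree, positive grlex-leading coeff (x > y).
2*x^2 + 3*x*y - y^2 - 3*x

(a) deg p = 2.
(b) From the visible intercepts: it crosses the y-axis at the gridline y = 0; it meets the x-axis at x = 0 (among the integer gridlines).
(c) Solving for integer coefficients yields p as stated.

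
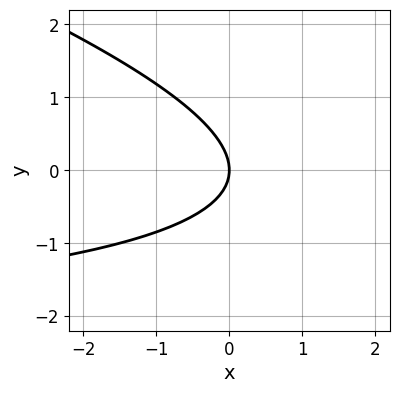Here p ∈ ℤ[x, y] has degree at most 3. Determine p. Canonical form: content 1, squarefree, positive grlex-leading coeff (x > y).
x*y + 3*y^2 + 3*x

1. The degree is 2 — a generic line meets the curve in up to 2 points.
2. From the axis intercepts and sections: it meets the y-axis at y = 0 (among the integer gridlines); it meets the x-axis at x = 0 (among the integer gridlines).
3. Fitting integer coefficients to these (and the overall shape) gives p.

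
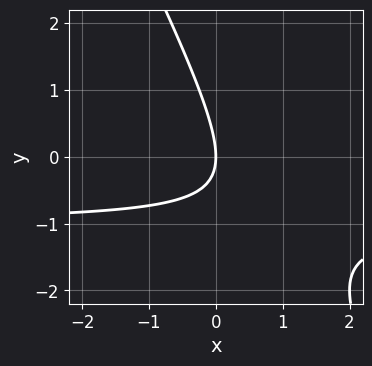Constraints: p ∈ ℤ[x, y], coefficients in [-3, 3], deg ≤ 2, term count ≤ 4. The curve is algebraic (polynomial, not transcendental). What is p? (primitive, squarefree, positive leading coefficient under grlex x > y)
2*x*y + y^2 + 2*x

1. deg p = 2. The shape is more complex than any degree-1 curve.
2. Against the integer gridlines: one y-axis crossing is at y = 0; it crosses the x-axis at the gridline x = 0.
3. Fitting integer coefficients to these (and the overall shape) gives p.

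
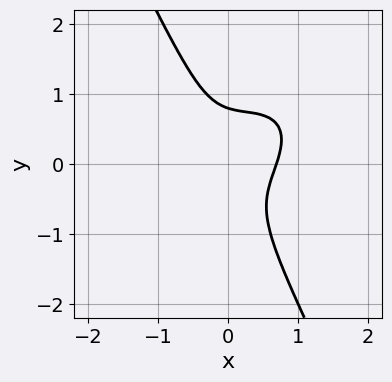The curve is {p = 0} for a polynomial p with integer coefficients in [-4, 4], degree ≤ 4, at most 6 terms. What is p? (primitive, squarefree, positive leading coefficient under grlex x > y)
3*x^3 - 3*x^2*y + 2*x*y^2 + 2*y^3 - 1

(a) deg p = 3. The shape is more complex than any degree-2 curve.
(b) Putting this together gives p.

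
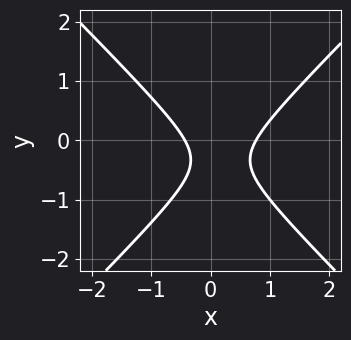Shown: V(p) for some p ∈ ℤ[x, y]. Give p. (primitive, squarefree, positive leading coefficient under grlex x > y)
1. deg p = 2. No degree-1 curve has this shape.
2. Checking where it meets the axes: the curve avoids every integer y-axis point in the box.
3. Matching integer coefficients to the picture gives p.

3*x^2 - 3*y^2 - x - 2*y - 1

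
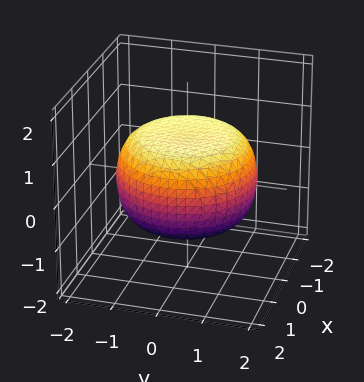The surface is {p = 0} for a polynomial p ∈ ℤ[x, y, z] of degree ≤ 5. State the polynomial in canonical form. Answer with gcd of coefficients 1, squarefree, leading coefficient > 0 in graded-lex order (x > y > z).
x^4 + 2*x^2*y^2 + y^4 - x^2 - y^2 + 3*z^2 - 3

1. deg p = 4.
2. By symmetry, the z-axis is an axis of rotation, so x and y enter only as x² + y².
3. From the visible intercepts: a circular section at z = -1 has radius exactly 1; among the integer gridlines, it crosses the z-axis at z ∈ {-1, 1}.
4. Fitting integer coefficients to these (and the overall shape) gives p.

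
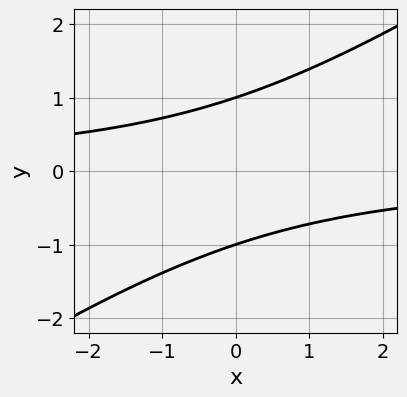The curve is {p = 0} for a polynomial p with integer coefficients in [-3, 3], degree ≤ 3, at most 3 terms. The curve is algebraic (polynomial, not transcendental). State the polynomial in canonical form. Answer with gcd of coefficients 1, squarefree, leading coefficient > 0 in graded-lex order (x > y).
1. Degree: the shape is more complex than any degree-1 curve, so deg p = 2.
2. From the axis intercepts and sections: the y-axis gridline crossings are at y ∈ {-1, 1}; no x-intercept at any integer in the box.
3. The integer polynomial consistent with all of this is the stated p.

2*x*y - 3*y^2 + 3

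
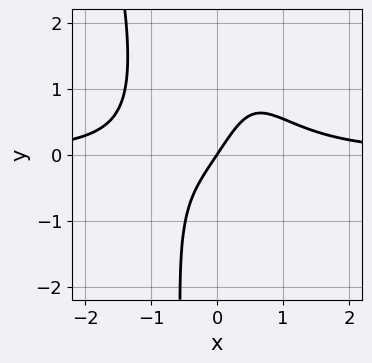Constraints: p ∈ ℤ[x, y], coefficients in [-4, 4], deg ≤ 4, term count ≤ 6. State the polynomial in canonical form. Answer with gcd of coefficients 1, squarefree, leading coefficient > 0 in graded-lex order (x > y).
(a) deg p = 4. The shape is more complex than any degree-3 curve.
(b) From the visible intercepts: one x-axis crossing is at x = 0; one y-axis crossing is at y = 0.
(c) Solving for integer coefficients yields p as stated.

3*x^3*y + x^2*y^2 - 3*x + 2*y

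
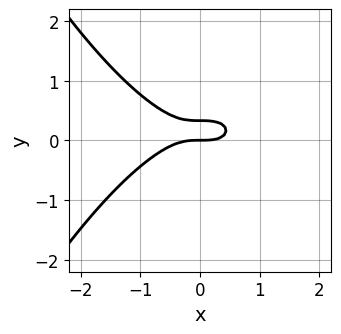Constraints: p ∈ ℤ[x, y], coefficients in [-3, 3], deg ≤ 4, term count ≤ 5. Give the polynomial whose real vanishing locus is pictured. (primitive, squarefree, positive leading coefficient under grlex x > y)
x^3 + 3*y^2 - y

First, degree: the shape is more complex than any degree-2 curve, so deg p = 3.
Next, reading off the gridlines: one y-axis crossing is at y = 0; one x-axis crossing is at x = 0.
Finally, matching integer coefficients to the picture gives p.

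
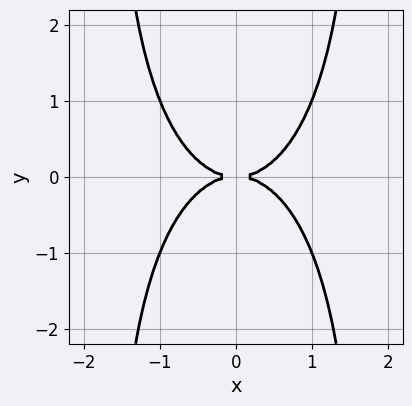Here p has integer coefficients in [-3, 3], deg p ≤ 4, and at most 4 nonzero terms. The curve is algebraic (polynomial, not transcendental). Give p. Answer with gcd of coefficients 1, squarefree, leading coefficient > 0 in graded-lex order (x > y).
2*x^4 + x^2*y^2 - 3*y^2

First, deg p = 4.
Next, symmetries: mirror symmetry y ↦ −y ⇒ only even powers of y; mirror symmetry x ↦ −x ⇒ only even powers of x.
Then, from the axis intercepts and sections: it meets the y-axis at y = 0 (among the integer gridlines); it meets the x-axis at x = 0 (among the integer gridlines).
Finally, fitting integer coefficients to these (and the overall shape) gives p.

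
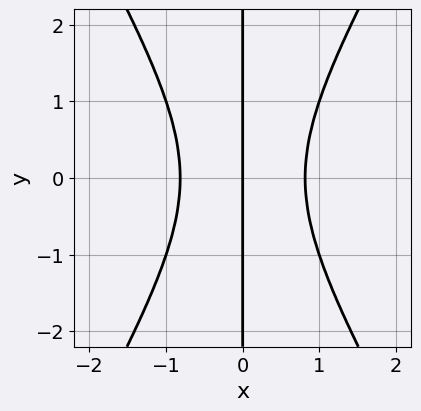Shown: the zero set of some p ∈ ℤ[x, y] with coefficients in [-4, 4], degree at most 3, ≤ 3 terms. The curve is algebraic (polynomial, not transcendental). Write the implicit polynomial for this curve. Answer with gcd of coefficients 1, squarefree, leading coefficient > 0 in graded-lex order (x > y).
First, the degree is 3 — no degree-2 curve has this shape.
Next, symmetries: it's symmetric under y → −y, forcing even powers of y.
Next, observable constraints: it crosses the x-axis at the gridline x = 0; every point of the y-axis in the box is on the curve.
Finally, these observations pin down the coefficients.

3*x^3 - x*y^2 - 2*x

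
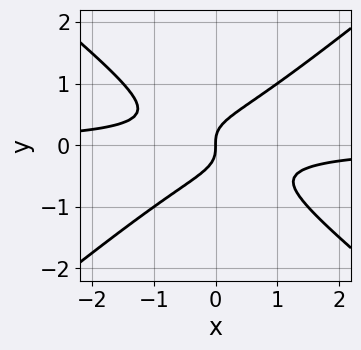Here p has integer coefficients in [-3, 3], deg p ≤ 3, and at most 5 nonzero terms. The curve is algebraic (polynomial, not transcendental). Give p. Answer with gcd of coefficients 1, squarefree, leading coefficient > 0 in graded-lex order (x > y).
2*x^2*y - 3*y^3 + x

(a) deg p = 3. No degree-2 curve has this shape.
(b) Reading off the gridlines: it meets the x-axis at x = 0 (among the integer gridlines); one y-axis crossing is at y = 0.
(c) These observations pin down the coefficients.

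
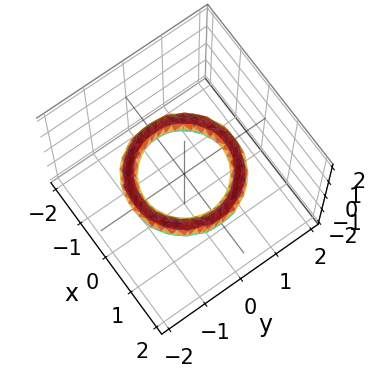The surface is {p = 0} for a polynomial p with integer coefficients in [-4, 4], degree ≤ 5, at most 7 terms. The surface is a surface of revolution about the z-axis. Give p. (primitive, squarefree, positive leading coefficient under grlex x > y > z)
x^4 + 2*x^2*y^2 + y^4 - 3*x^2 - 3*y^2 + 3*z^2 + 2

(a) Degree: no degree-3 surface has this shape, so deg p = 4.
(b) Symmetry: the surface is invariant under rotation about z: p = q(x² + y², z).
(c) From the visible intercepts: among the integer gridlines, it crosses the x-axis at x ∈ {-1, 1}; a circular section at z = 0 has radius exactly 1; among the integer gridlines, it crosses the y-axis at y ∈ {-1, 1}; the surface avoids every integer z-axis point in the box.
(d) These observations pin down the coefficients.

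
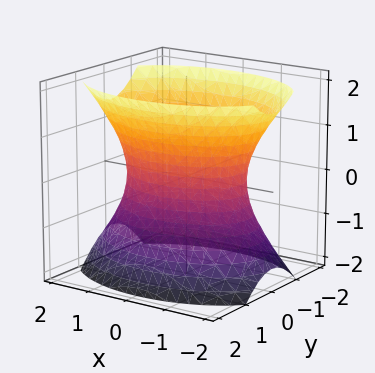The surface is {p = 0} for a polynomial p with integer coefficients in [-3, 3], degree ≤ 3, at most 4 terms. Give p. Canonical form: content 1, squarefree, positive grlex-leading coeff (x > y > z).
x^2 + 2*y^2 - z^2 - 2

Degree: an hourglass — one-sheet hyperboloid; a quadric, so deg p = 2.
Symmetries: mirror symmetry z ↦ −z ⇒ only even powers of z; the y ↦ −y reflection is a symmetry, so y appears only in even powers; mirror symmetry x ↦ −x ⇒ only even powers of x.
From the axis intercepts and sections: the y-axis gridline crossings are at y ∈ {-1, 1}; no z-intercept at any integer in the box.
Putting this together gives p.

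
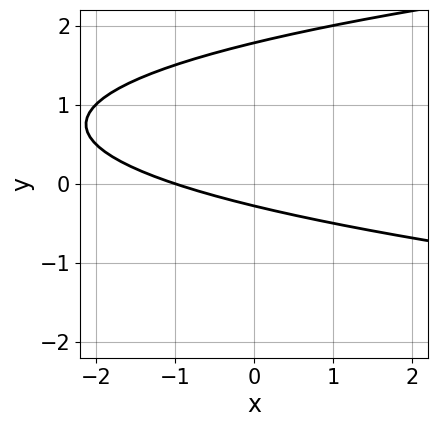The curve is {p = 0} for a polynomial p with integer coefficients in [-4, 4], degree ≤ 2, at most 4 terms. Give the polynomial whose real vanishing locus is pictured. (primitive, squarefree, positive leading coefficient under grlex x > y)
(a) Degree: no degree-1 curve has this shape, so deg p = 2.
(b) Observable constraints: it crosses the x-axis at the gridline x = -1.
(c) Assembling these constraints gives the stated polynomial.

2*y^2 - x - 3*y - 1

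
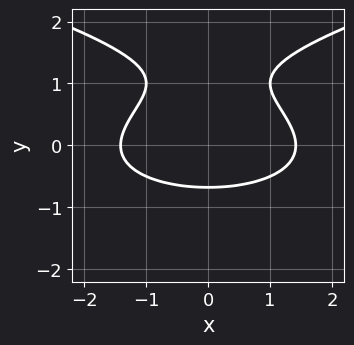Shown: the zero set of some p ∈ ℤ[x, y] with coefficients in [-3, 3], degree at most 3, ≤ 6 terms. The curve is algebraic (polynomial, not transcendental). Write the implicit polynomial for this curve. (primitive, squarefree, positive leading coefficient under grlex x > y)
2*y^3 - x^2 - 3*y^2 + 2

(a) Degree: a generic line meets the curve in up to 3 points, so deg p = 3.
(b) Symmetries: the x ↦ −x reflection is a symmetry, so x appears only in even powers.
(c) These observations pin down the coefficients.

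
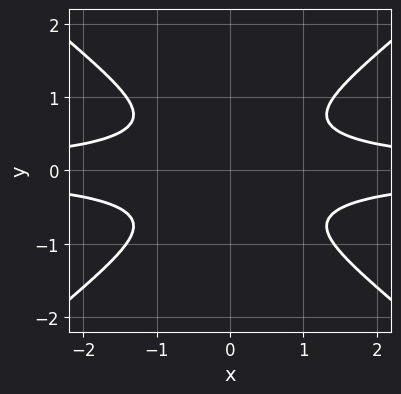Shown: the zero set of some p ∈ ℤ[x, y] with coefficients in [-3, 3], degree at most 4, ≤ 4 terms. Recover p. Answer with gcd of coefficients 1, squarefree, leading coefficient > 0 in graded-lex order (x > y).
1. The degree is 4 — a generic line meets the curve in up to 4 points.
2. Symmetries: the x ↦ −x reflection is a symmetry, so x appears only in even powers; the y ↦ −y reflection is a symmetry, so y appears only in even powers.
3. Observable constraints: the curve avoids every integer x-axis point in the box; no y-intercept at any integer in the box.
4. Fitting integer coefficients to these (and the overall shape) gives p.

2*x^2*y^2 - 3*y^4 - 1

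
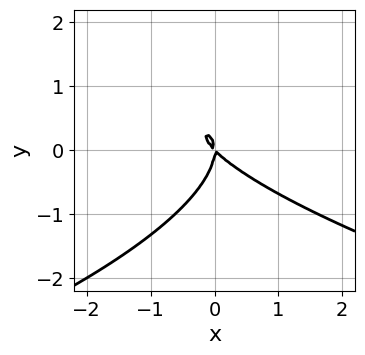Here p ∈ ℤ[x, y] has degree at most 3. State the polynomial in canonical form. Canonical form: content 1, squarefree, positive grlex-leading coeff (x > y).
y^3 + x^2 + x*y

First, the degree is 3 — a generic line meets the curve in up to 3 points.
Then, from the visible intercepts: one y-axis crossing is at y = 0; it meets the x-axis at x = 0 (among the integer gridlines).
Finally, these observations pin down the coefficients.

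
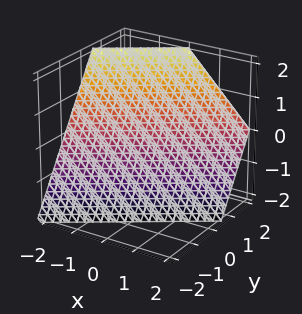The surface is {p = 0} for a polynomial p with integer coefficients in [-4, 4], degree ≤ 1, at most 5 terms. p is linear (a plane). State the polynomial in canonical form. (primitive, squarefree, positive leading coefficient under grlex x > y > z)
1. deg p = 1.
2. Observable constraints: it crosses the z-axis at the gridline z = -1; one x-axis crossing is at x = -1.
3. Putting this together gives p.

2*x - 3*y + 2*z + 2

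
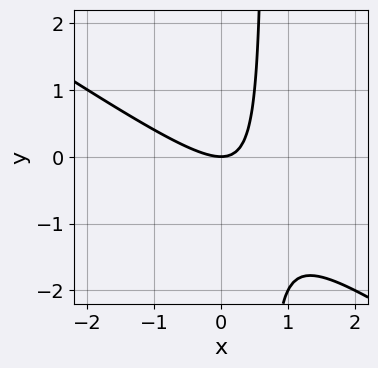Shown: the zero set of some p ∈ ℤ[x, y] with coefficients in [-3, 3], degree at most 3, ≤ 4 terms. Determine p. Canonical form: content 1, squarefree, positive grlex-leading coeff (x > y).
2*x^2 + 3*x*y - 2*y

The degree is 2 — a generic line meets the curve in up to 2 points.
From the visible intercepts: it crosses the x-axis at the gridline x = 0; it crosses the y-axis at the gridline y = 0.
Solving for integer coefficients yields p as stated.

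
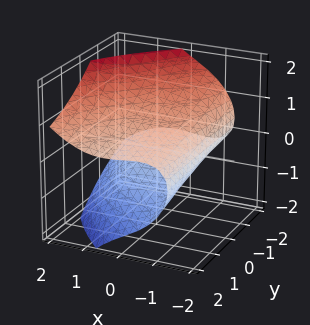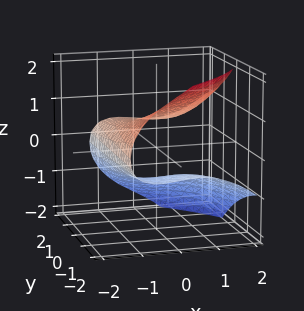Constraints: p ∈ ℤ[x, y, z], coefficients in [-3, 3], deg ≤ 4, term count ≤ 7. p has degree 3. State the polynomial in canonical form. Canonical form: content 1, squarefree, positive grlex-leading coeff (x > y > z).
x^3 - x*y*z - 2*y*z - 3*z^2 + 2

(a) The degree is 3 — the shape is more complex than any degree-2 surface.
(b) Observable constraints: the surface avoids every integer y-axis point in the box.
(c) Putting this together gives p.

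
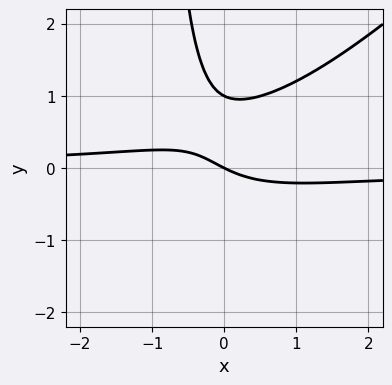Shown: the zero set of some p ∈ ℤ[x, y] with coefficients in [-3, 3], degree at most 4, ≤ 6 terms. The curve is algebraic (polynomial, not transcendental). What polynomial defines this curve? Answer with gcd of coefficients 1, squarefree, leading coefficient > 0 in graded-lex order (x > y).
deg p = 3.
From the visible intercepts: it crosses the x-axis at the gridline x = 0; the y-axis gridline crossings are at y ∈ {0, 1}.
Matching integer coefficients to the picture gives p.

2*x^2*y - 2*x*y^2 - 2*y^2 + x + 2*y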